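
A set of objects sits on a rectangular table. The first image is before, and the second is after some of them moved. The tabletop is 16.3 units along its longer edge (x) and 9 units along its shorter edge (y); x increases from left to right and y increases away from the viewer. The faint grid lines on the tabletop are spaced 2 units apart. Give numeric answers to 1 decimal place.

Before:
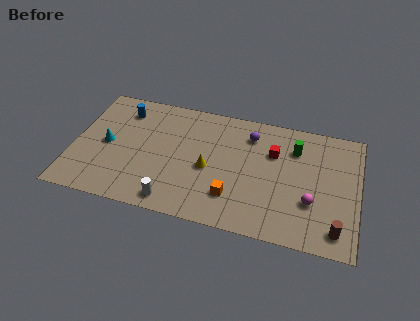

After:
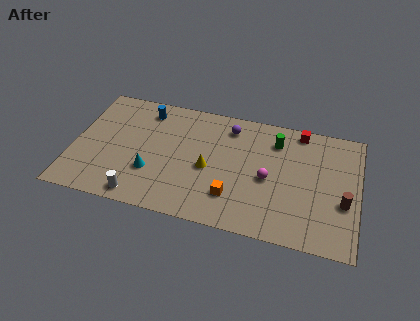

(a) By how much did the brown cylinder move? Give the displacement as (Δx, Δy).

(0.3, 2.0)

From the two frames, the brown cylinder sits at roughly (15.2, 1.4) before and (15.5, 3.4) after.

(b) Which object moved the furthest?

the cyan cone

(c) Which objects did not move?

the yellow cone and the orange cube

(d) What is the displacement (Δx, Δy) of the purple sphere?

(-1.2, 0.3)

The purple sphere started near (10.0, 7.1) and ended near (8.8, 7.4).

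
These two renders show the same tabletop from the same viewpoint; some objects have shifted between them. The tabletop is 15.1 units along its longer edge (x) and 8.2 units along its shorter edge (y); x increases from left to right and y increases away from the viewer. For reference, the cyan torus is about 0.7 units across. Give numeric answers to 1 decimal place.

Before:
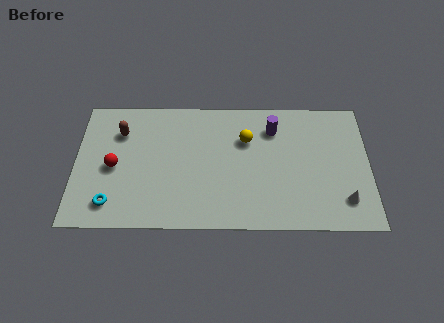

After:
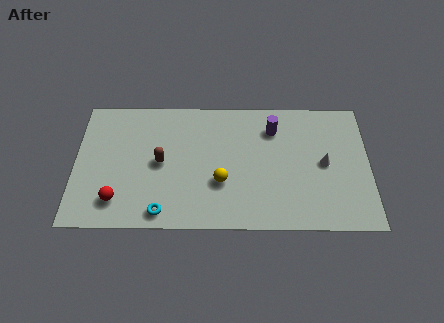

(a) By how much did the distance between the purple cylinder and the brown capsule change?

-1.7

The distance was about 7.9 in the first image and 6.2 in the second, so they moved 1.7 units closer together.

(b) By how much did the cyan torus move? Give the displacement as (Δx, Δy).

(2.6, -0.5)

The cyan torus was at about (1.9, 1.5) and moved to about (4.5, 1.0).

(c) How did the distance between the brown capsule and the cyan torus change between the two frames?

-1.4

They were about 4.5 units apart before and 3.1 after — 1.4 units closer together.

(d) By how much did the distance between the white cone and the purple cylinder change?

-2.4

They were about 5.8 units apart before and 3.4 after — 2.4 units closer together.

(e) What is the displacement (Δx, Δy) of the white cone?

(-1.0, 2.3)

From the two frames, the white cone sits at roughly (13.8, 1.8) before and (12.8, 4.1) after.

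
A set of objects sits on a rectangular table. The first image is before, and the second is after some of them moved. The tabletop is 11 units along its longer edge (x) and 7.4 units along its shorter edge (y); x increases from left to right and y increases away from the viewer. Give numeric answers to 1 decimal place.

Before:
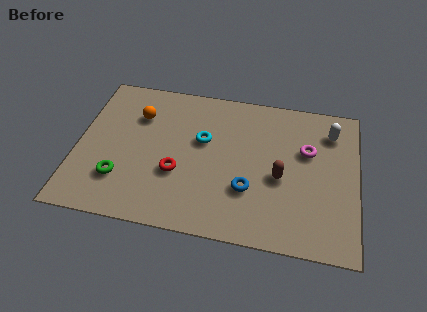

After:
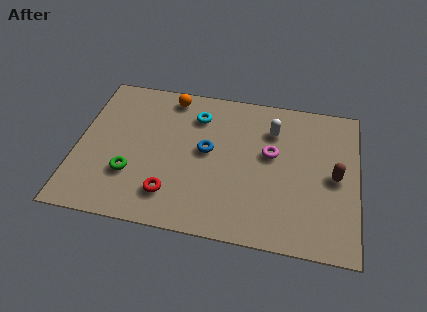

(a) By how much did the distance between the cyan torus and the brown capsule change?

+2.5

They were about 3.4 units apart before and 5.9 after — 2.5 units further apart.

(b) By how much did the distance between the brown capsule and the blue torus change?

+3.6

They were about 1.4 units apart before and 5.0 after — 3.6 units further apart.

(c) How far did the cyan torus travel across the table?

1.2

From (4.9, 4.5) to (4.6, 5.7), the cyan torus covered √(0.3² + 1.2²) ≈ 1.2 units.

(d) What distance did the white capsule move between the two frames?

2.3

From (9.9, 5.8) to (7.6, 5.5), the white capsule covered √(2.3² + 0.3²) ≈ 2.3 units.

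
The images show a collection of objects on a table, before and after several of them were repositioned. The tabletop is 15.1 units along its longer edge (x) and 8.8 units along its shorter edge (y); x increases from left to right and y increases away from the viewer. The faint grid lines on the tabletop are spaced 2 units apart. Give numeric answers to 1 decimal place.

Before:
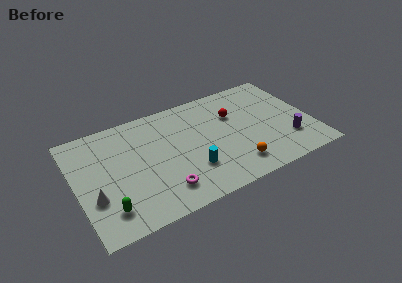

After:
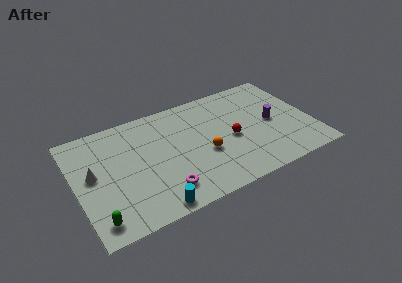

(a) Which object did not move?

the magenta torus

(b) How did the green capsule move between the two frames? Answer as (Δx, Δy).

(-0.7, -0.5)

The green capsule was at about (1.7, 1.8) and moved to about (1.0, 1.3).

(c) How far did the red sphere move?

1.9

From (10.3, 5.9) to (9.9, 4.0), the red sphere covered √(0.4² + 1.9²) ≈ 1.9 units.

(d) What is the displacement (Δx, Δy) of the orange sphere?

(-1.7, 1.8)

The orange sphere was at about (9.8, 1.7) and moved to about (8.1, 3.5).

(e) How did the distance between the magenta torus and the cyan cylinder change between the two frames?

-0.8

They were about 2.1 units apart before and 1.3 after — 0.8 units closer together.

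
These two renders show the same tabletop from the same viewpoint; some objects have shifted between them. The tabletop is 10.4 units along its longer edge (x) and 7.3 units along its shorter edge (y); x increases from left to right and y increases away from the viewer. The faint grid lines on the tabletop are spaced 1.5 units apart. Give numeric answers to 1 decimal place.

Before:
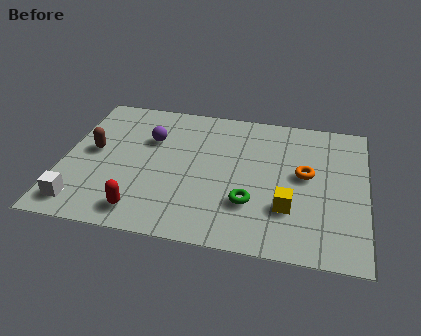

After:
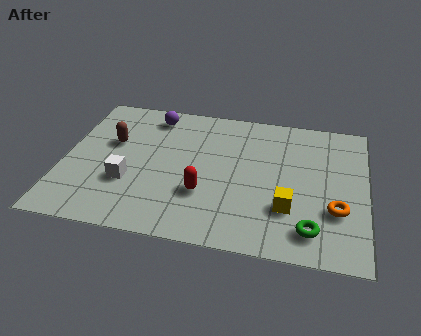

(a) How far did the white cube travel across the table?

2.1

The white cube was near (0.8, 1.1) before and (2.3, 2.5) after, so it travelled √(1.5² + 1.4²) ≈ 2.1 units.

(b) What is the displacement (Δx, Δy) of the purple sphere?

(0.0, 1.3)

From the two frames, the purple sphere sits at roughly (2.9, 4.9) before and (2.9, 6.2) after.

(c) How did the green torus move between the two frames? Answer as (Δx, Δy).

(2.1, -0.9)

From the two frames, the green torus sits at roughly (6.5, 2.2) before and (8.6, 1.3) after.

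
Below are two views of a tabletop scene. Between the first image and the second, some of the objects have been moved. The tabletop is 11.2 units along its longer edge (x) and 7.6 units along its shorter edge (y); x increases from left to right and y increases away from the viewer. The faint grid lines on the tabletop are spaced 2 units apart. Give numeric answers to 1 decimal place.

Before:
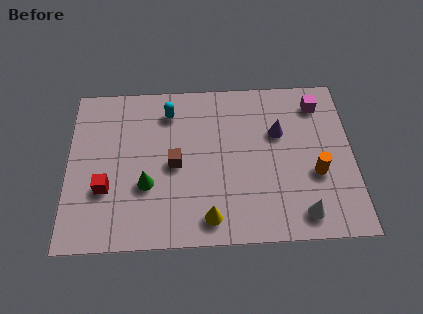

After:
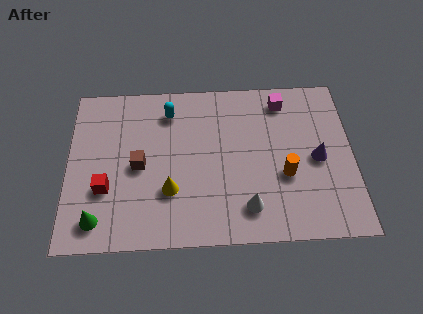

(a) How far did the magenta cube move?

1.4

The magenta cube was near (9.9, 6.2) before and (8.5, 6.4) after, so it travelled √(1.4² + 0.2²) ≈ 1.4 units.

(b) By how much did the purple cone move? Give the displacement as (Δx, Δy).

(1.5, -1.3)

The purple cone started near (8.3, 4.9) and ended near (9.8, 3.6).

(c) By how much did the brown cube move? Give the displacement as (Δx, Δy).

(-1.4, 0.0)

The brown cube started near (4.2, 3.6) and ended near (2.8, 3.6).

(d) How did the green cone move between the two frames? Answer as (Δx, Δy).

(-1.9, -1.5)

The green cone started near (3.1, 2.7) and ended near (1.2, 1.2).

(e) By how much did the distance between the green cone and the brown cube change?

+1.5

They were about 1.4 units apart before and 2.9 after — 1.5 units further apart.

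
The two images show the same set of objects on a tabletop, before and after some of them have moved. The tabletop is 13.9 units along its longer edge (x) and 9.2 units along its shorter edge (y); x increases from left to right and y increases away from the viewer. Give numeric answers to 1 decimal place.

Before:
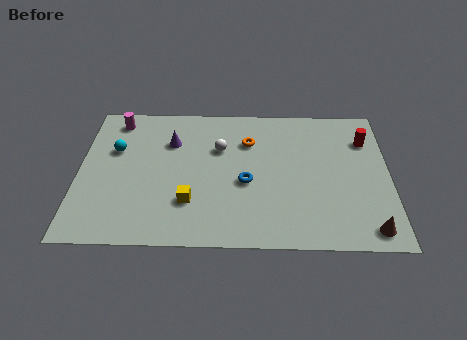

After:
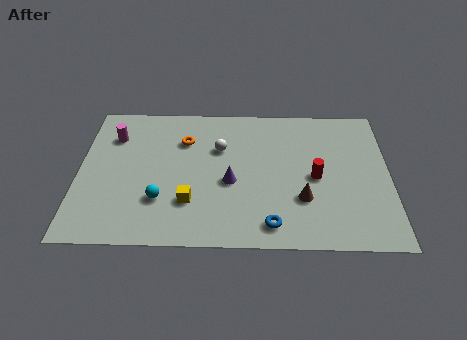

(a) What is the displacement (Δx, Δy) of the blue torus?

(1.1, -2.6)

The blue torus was at about (7.5, 3.9) and moved to about (8.6, 1.3).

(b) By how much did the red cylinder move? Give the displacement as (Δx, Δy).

(-2.3, -2.5)

The red cylinder was at about (12.9, 6.8) and moved to about (10.6, 4.3).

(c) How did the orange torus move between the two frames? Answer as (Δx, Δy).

(-2.9, 0.0)

From the two frames, the orange torus sits at roughly (7.6, 6.6) before and (4.7, 6.6) after.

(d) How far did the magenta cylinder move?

1.1

From (1.6, 7.9) to (1.5, 6.8), the magenta cylinder covered √(0.1² + 1.1²) ≈ 1.1 units.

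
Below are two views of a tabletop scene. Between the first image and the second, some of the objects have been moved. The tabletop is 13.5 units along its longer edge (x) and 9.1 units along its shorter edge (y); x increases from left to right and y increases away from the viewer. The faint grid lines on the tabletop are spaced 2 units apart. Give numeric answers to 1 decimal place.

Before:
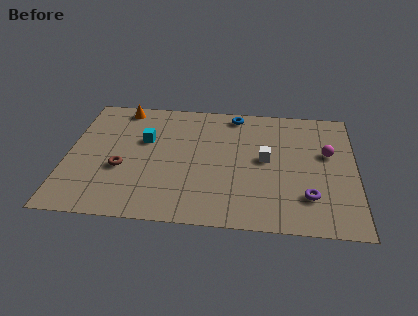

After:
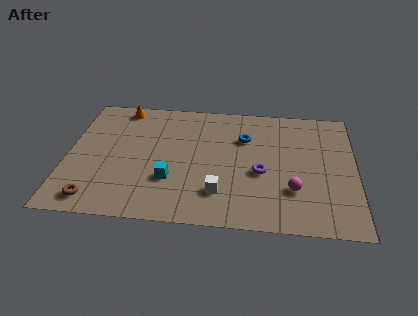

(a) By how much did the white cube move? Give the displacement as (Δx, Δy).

(-2.1, -2.6)

The white cube started near (9.3, 4.8) and ended near (7.2, 2.2).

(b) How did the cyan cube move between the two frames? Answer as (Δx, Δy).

(1.3, -2.8)

The cyan cube started near (3.6, 5.7) and ended near (4.9, 2.9).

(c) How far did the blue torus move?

1.9

The blue torus moved from about (7.8, 8.1) to (8.3, 6.3), a distance of √(0.5² + 1.8²) ≈ 1.9.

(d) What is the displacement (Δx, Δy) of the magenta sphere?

(-1.6, -2.8)

The magenta sphere was at about (12.2, 5.5) and moved to about (10.6, 2.7).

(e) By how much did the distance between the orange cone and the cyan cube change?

+3.1

The distance was about 2.7 in the first image and 5.8 in the second, so they moved 3.1 units further apart.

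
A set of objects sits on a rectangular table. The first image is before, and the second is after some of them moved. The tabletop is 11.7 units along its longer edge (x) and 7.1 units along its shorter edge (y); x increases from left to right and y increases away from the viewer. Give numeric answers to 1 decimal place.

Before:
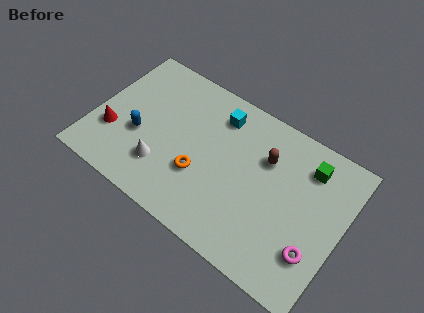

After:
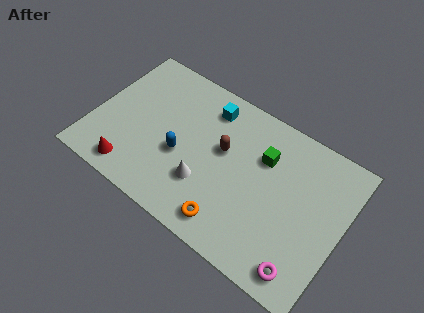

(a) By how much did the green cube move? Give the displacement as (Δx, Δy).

(-2.0, -0.7)

From the two frames, the green cube sits at roughly (9.8, 5.6) before and (7.8, 4.9) after.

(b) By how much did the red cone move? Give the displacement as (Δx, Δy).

(1.2, -1.3)

The red cone was at about (1.0, 2.3) and moved to about (2.2, 1.0).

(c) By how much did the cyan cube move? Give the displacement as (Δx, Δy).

(-0.5, 0.1)

The cyan cube was at about (5.5, 5.7) and moved to about (5.0, 5.8).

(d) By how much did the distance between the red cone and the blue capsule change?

+1.5

They were about 1.3 units apart before and 2.8 after — 1.5 units further apart.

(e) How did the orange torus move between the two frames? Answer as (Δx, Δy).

(1.7, -1.4)

The orange torus was at about (5.2, 2.5) and moved to about (6.9, 1.1).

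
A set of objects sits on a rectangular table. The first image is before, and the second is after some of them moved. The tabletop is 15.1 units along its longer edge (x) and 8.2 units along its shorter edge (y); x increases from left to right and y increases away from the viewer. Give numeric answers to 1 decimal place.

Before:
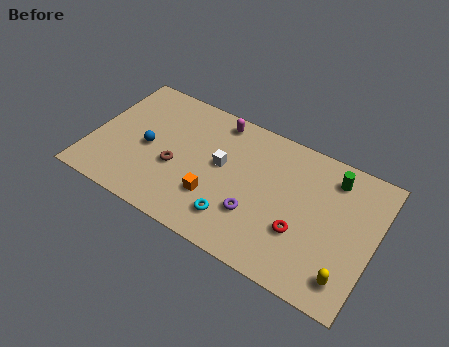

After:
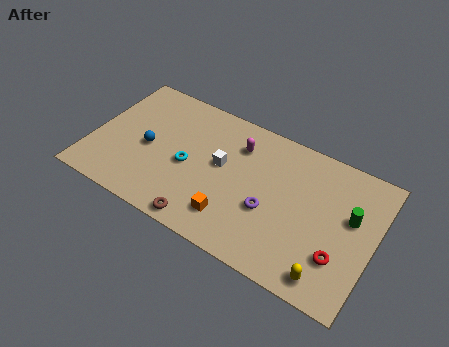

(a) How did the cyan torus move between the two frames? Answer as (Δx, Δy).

(-2.8, 1.9)

The cyan torus started near (8.0, 1.8) and ended near (5.2, 3.7).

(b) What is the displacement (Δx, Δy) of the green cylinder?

(1.2, -1.8)

The green cylinder started near (12.6, 6.7) and ended near (13.8, 4.9).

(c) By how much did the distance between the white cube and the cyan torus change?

-1.1

Before: roughly 3.0 units apart; after: 1.9. That's 1.1 units closer together.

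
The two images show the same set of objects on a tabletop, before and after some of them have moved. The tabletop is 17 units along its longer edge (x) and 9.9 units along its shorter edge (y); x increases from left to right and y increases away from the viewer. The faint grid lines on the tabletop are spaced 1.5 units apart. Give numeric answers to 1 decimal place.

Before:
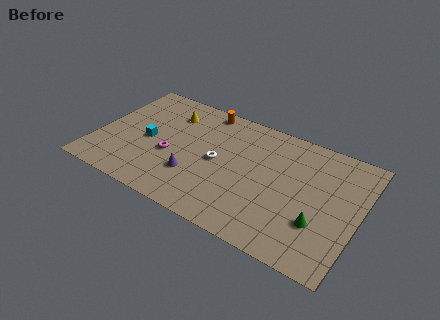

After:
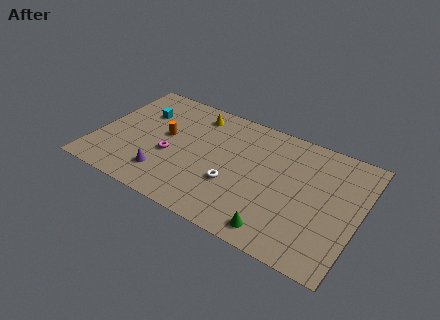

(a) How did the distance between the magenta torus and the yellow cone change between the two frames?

+0.8

They were about 3.6 units apart before and 4.4 after — 0.8 units further apart.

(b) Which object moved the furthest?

the orange cylinder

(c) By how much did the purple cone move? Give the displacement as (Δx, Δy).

(-1.8, -0.8)

The purple cone started near (6.6, 3.0) and ended near (4.8, 2.2).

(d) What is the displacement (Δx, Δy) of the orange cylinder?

(-2.1, -3.4)

From the two frames, the orange cylinder sits at roughly (6.4, 8.9) before and (4.3, 5.5) after.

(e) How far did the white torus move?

1.8

The white torus moved from about (7.9, 4.9) to (9.1, 3.5), a distance of √(1.2² + 1.4²) ≈ 1.8.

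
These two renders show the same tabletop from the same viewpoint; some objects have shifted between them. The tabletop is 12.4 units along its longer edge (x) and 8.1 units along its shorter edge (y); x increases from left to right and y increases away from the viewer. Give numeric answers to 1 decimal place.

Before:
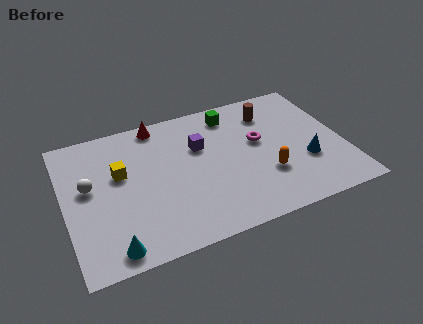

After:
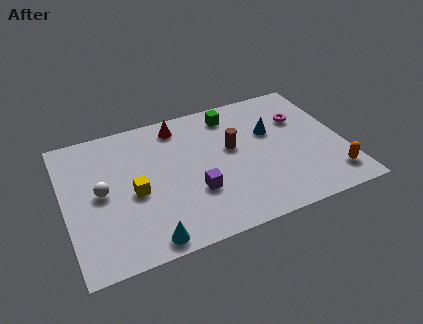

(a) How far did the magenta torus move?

2.2

The magenta torus was near (8.7, 4.7) before and (10.7, 5.5) after, so it travelled √(2.0² + 0.8²) ≈ 2.2 units.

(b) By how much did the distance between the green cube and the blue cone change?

-2.6

They were about 4.9 units apart before and 2.3 after — 2.6 units closer together.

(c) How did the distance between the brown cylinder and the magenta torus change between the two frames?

+1.6

Before: roughly 1.7 units apart; after: 3.3. That's 1.6 units further apart.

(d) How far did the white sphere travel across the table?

0.7

The white sphere was near (1.1, 4.6) before and (1.6, 4.1) after, so it travelled √(0.5² + 0.5²) ≈ 0.7 units.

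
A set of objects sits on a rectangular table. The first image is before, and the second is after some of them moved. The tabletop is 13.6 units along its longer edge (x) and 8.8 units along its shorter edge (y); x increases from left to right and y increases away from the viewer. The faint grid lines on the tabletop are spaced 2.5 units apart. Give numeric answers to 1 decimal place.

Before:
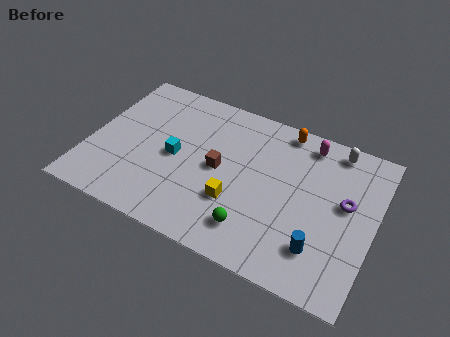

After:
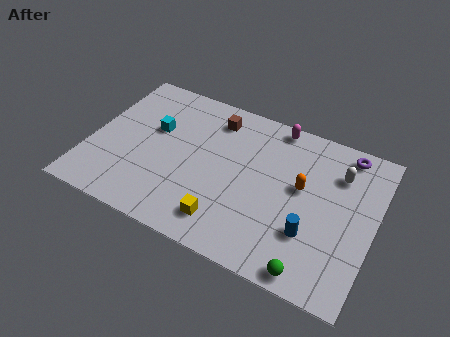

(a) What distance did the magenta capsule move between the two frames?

1.6

The magenta capsule was near (10.1, 7.6) before and (8.5, 8.0) after, so it travelled √(1.6² + 0.4²) ≈ 1.6 units.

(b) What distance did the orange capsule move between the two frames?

3.1

The orange capsule was near (8.9, 7.9) before and (10.1, 5.0) after, so it travelled √(1.2² + 2.9²) ≈ 3.1 units.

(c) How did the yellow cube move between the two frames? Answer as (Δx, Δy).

(-0.3, -1.3)

The yellow cube was at about (7.2, 2.9) and moved to about (6.9, 1.6).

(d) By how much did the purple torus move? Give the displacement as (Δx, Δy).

(-0.3, 2.8)

The purple torus was at about (12.2, 5.0) and moved to about (11.9, 7.8).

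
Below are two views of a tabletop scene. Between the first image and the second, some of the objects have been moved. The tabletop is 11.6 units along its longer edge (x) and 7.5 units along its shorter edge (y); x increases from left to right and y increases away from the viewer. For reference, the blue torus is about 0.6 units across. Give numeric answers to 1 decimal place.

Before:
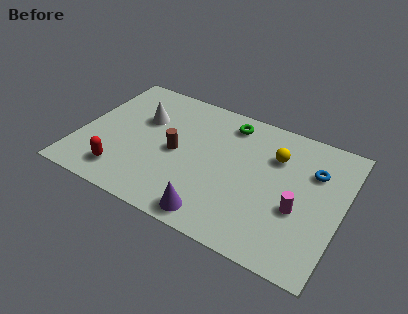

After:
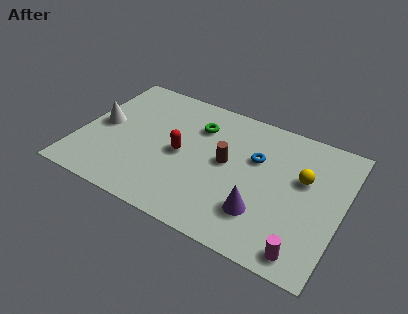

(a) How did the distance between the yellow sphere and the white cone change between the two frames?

+3.0

Before: roughly 5.9 units apart; after: 8.9. That's 3.0 units further apart.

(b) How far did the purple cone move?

2.2

From (6.4, 0.9) to (8.3, 2.0), the purple cone covered √(1.9² + 1.1²) ≈ 2.2 units.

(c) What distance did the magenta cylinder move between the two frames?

2.1

From (9.8, 2.9) to (10.3, 0.9), the magenta cylinder covered √(0.5² + 2.0²) ≈ 2.1 units.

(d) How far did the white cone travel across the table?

2.0

From (2.6, 4.9) to (0.9, 3.8), the white cone covered √(1.7² + 1.1²) ≈ 2.0 units.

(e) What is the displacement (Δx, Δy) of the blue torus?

(-2.5, -0.4)

The blue torus was at about (10.2, 5.2) and moved to about (7.7, 4.8).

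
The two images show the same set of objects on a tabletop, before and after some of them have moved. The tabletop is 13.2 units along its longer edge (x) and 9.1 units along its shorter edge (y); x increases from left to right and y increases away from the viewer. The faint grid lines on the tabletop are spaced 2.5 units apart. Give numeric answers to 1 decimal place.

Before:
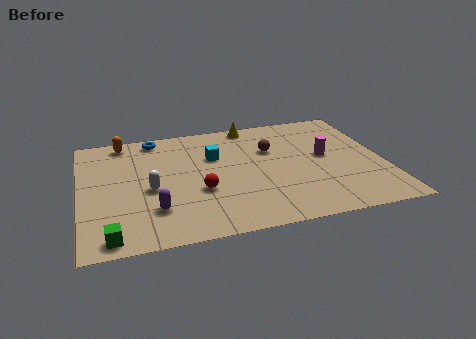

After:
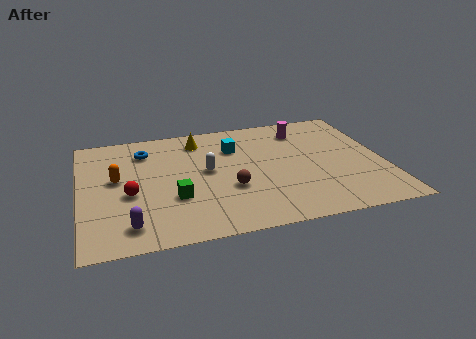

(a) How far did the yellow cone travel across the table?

2.5

The yellow cone was near (7.7, 8.3) before and (5.3, 7.5) after, so it travelled √(2.4² + 0.8²) ≈ 2.5 units.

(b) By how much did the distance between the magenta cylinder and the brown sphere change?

+2.8

They were about 2.5 units apart before and 5.3 after — 2.8 units further apart.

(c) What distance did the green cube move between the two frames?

3.6

The green cube was near (1.2, 0.9) before and (4.0, 3.1) after, so it travelled √(2.8² + 2.2²) ≈ 3.6 units.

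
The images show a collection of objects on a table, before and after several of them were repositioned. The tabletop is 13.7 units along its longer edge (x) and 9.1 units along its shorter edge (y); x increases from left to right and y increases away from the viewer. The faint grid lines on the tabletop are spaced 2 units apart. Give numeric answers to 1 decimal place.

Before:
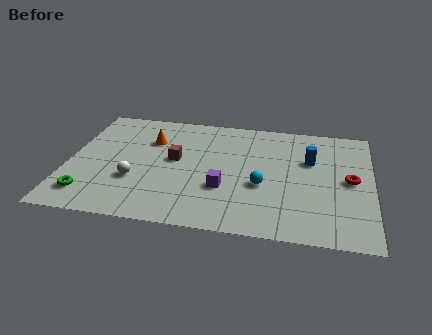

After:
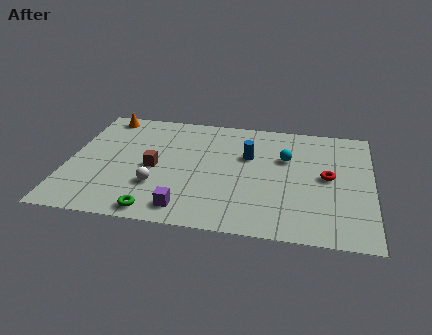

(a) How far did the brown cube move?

1.2

The brown cube moved from about (4.8, 5.0) to (3.9, 4.2), a distance of √(0.9² + 0.8²) ≈ 1.2.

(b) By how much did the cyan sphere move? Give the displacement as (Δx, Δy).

(1.0, 2.3)

From the two frames, the cyan sphere sits at roughly (8.8, 3.6) before and (9.8, 5.9) after.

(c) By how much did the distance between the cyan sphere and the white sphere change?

+0.8

They were about 5.7 units apart before and 6.5 after — 0.8 units further apart.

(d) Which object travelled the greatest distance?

the green torus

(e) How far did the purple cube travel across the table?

2.4

The purple cube moved from about (7.1, 3.1) to (5.5, 1.3), a distance of √(1.6² + 1.8²) ≈ 2.4.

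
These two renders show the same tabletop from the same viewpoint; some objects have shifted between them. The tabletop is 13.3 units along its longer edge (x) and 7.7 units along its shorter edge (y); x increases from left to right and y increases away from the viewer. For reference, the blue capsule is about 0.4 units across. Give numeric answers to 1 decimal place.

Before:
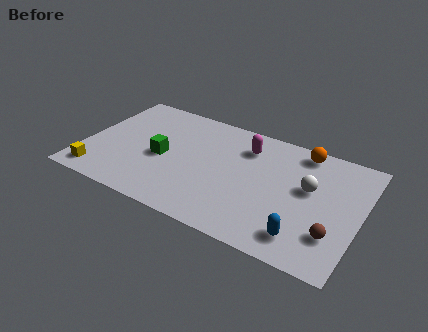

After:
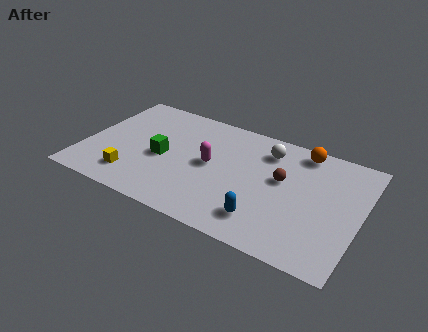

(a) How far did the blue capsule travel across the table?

1.9

The blue capsule was near (10.9, 1.4) before and (9.0, 1.6) after, so it travelled √(1.9² + 0.2²) ≈ 1.9 units.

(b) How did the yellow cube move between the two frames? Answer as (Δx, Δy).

(1.6, 0.5)

The yellow cube was at about (1.0, 1.1) and moved to about (2.6, 1.6).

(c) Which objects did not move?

the green cube and the orange sphere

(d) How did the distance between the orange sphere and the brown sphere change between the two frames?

-2.7

They were about 5.1 units apart before and 2.4 after — 2.7 units closer together.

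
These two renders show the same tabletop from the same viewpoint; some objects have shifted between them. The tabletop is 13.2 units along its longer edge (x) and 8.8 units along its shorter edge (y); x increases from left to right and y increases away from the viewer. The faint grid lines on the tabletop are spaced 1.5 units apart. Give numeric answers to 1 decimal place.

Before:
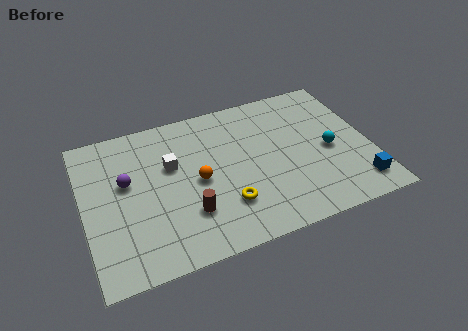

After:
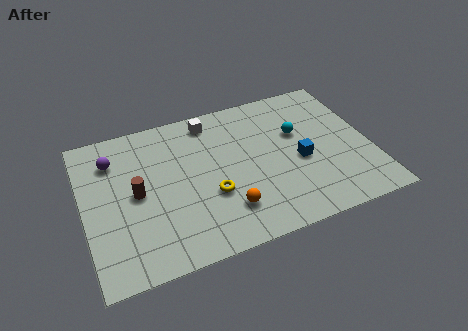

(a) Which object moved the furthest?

the blue cube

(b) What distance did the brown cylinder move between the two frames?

2.9

The brown cylinder was near (4.6, 2.5) before and (2.4, 4.4) after, so it travelled √(2.2² + 1.9²) ≈ 2.9 units.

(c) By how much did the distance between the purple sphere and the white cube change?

+2.6

The distance was about 2.1 in the first image and 4.7 in the second, so they moved 2.6 units further apart.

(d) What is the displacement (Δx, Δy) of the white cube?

(2.0, 2.1)

The white cube started near (4.1, 5.5) and ended near (6.1, 7.6).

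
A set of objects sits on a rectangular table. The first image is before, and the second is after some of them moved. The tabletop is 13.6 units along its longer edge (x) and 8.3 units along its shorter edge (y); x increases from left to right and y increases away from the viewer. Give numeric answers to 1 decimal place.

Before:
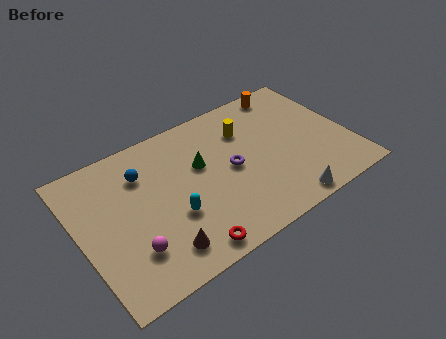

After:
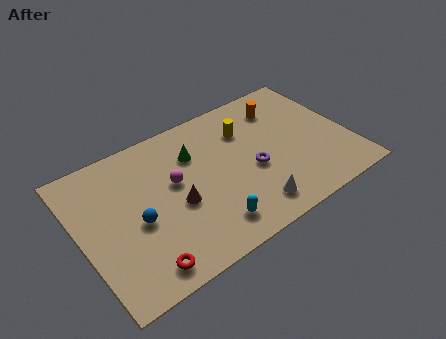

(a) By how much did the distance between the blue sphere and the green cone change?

+1.0

They were about 3.0 units apart before and 4.0 after — 1.0 units further apart.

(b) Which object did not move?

the yellow cylinder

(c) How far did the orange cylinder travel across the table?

1.0

From (11.2, 7.4) to (10.7, 6.5), the orange cylinder covered √(0.5² + 0.9²) ≈ 1.0 units.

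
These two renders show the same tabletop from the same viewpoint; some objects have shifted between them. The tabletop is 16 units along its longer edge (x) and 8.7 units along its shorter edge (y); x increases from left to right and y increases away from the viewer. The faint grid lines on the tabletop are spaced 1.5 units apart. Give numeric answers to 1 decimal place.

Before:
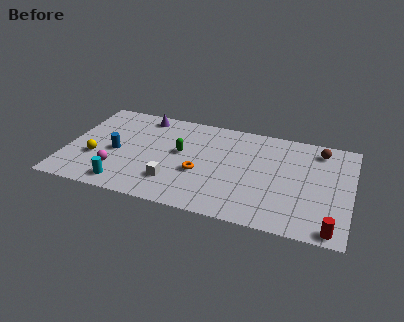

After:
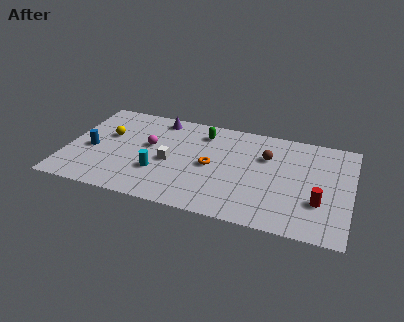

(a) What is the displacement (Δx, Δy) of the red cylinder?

(-0.8, 2.0)

From the two frames, the red cylinder sits at roughly (15.1, 0.8) before and (14.3, 2.8) after.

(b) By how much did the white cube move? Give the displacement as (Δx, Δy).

(-0.3, 1.7)

The white cube started near (6.2, 2.2) and ended near (5.9, 3.9).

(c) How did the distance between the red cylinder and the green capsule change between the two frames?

-1.6

The distance was about 9.6 in the first image and 8.0 in the second, so they moved 1.6 units closer together.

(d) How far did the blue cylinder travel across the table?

1.4

The blue cylinder moved from about (2.8, 3.9) to (1.4, 3.8), a distance of √(1.4² + 0.1²) ≈ 1.4.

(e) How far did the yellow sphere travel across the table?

2.3

The yellow sphere moved from about (1.7, 3.1) to (2.2, 5.3), a distance of √(0.5² + 2.2²) ≈ 2.3.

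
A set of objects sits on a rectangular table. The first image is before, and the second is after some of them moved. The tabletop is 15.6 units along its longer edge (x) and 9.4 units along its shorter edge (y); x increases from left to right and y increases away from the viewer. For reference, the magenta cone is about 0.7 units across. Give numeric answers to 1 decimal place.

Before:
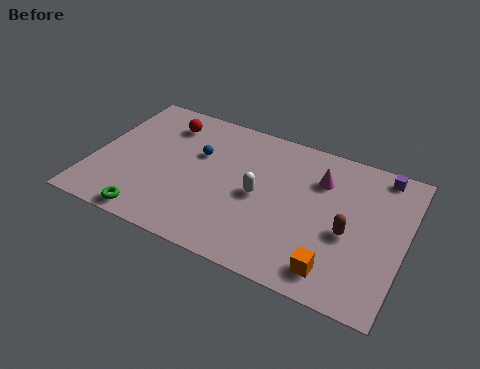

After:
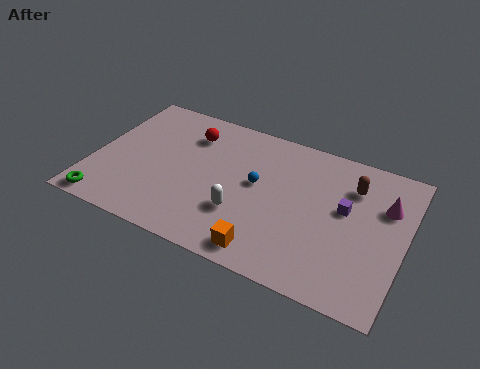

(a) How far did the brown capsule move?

3.0

From (12.9, 4.0) to (12.8, 7.0), the brown capsule covered √(0.1² + 3.0²) ≈ 3.0 units.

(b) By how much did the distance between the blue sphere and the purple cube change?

-4.9

The distance was about 9.3 in the first image and 4.4 in the second, so they moved 4.9 units closer together.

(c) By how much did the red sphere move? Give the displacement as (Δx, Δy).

(1.3, -0.3)

The red sphere was at about (3.2, 7.5) and moved to about (4.5, 7.2).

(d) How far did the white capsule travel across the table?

1.7

The white capsule was near (8.4, 4.5) before and (7.7, 3.0) after, so it travelled √(0.7² + 1.5²) ≈ 1.7 units.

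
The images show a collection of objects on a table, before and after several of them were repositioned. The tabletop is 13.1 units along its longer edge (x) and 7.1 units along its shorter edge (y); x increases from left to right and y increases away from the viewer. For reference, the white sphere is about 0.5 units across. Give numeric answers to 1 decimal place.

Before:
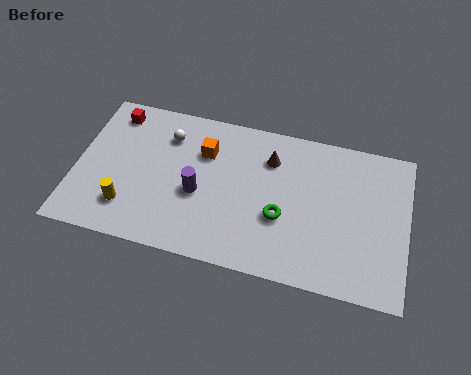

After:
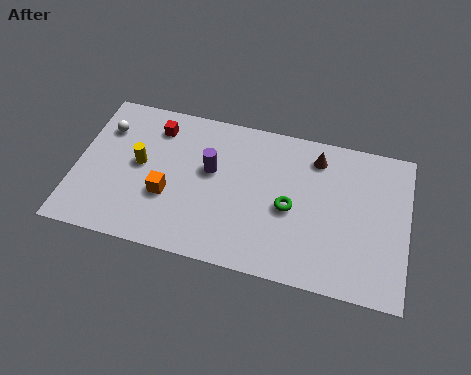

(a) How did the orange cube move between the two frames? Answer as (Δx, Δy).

(-1.3, -2.4)

From the two frames, the orange cube sits at roughly (5.0, 5.0) before and (3.7, 2.6) after.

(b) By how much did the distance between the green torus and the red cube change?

-1.6

They were about 7.6 units apart before and 6.0 after — 1.6 units closer together.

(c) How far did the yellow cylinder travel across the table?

2.1

The yellow cylinder moved from about (2.2, 1.7) to (2.5, 3.8), a distance of √(0.3² + 2.1²) ≈ 2.1.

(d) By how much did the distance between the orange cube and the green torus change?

+0.9

The distance was about 3.9 in the first image and 4.8 in the second, so they moved 0.9 units further apart.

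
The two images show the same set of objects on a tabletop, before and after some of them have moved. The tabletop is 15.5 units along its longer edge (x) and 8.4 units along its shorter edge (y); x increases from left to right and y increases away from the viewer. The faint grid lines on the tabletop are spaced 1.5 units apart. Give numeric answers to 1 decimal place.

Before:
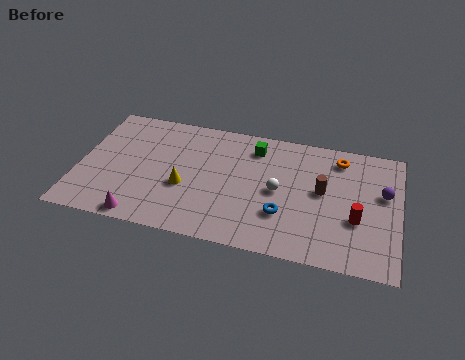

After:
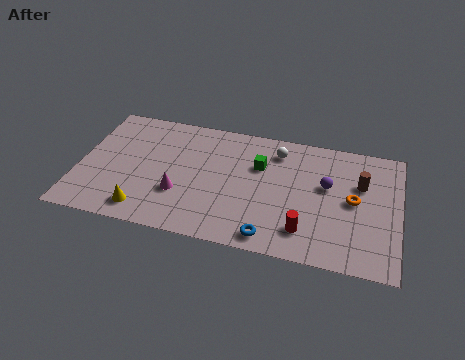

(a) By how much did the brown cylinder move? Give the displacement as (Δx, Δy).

(1.8, 0.9)

From the two frames, the brown cylinder sits at roughly (11.8, 4.6) before and (13.6, 5.5) after.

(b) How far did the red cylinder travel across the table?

2.7

From (13.5, 3.1) to (11.1, 1.8), the red cylinder covered √(2.4² + 1.3²) ≈ 2.7 units.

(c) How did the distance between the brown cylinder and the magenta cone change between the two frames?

-0.3

They were about 9.3 units apart before and 9.0 after — 0.3 units closer together.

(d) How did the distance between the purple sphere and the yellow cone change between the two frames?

-0.3

They were about 9.7 units apart before and 9.4 after — 0.3 units closer together.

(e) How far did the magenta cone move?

2.6

The magenta cone was near (3.3, 0.8) before and (5.0, 2.8) after, so it travelled √(1.7² + 2.0²) ≈ 2.6 units.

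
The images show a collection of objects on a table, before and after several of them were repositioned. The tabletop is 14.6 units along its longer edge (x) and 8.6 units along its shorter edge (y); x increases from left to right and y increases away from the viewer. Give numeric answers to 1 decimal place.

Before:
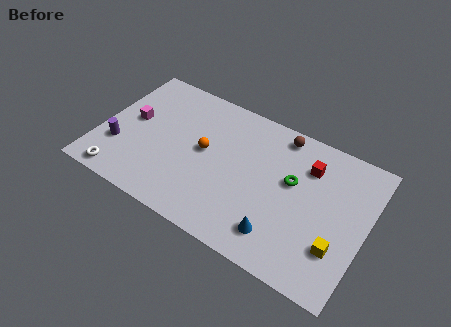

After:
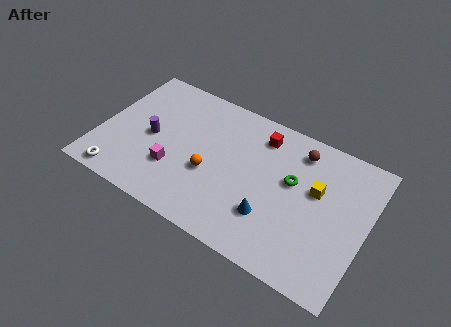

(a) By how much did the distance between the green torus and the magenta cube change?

-2.3

They were about 8.9 units apart before and 6.6 after — 2.3 units closer together.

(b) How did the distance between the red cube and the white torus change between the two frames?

-1.9

Before: roughly 11.1 units apart; after: 9.2. That's 1.9 units closer together.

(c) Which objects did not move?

the green torus and the white torus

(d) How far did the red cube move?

2.8

The red cube was near (11.2, 6.4) before and (8.5, 7.0) after, so it travelled √(2.7² + 0.6²) ≈ 2.8 units.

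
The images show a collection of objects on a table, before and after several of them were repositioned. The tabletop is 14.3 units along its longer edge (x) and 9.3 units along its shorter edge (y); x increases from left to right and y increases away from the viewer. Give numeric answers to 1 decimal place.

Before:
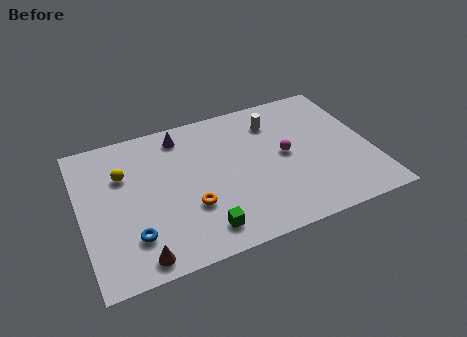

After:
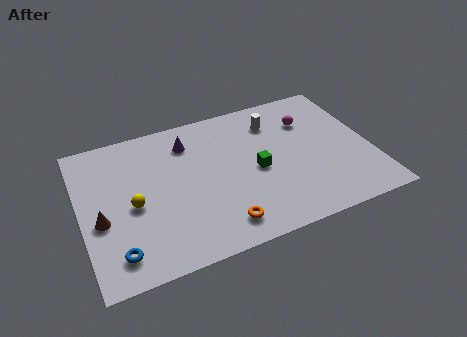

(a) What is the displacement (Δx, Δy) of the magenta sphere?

(1.4, 1.9)

The magenta sphere was at about (10.1, 4.8) and moved to about (11.5, 6.7).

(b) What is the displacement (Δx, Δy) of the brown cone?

(-1.6, 2.8)

The brown cone started near (2.5, 1.0) and ended near (0.9, 3.8).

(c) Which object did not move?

the white cylinder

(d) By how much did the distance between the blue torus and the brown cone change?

+1.0

The distance was about 1.3 in the first image and 2.3 in the second, so they moved 1.0 units further apart.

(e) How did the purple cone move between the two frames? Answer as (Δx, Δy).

(0.3, -0.6)

The purple cone started near (5.2, 7.9) and ended near (5.5, 7.3).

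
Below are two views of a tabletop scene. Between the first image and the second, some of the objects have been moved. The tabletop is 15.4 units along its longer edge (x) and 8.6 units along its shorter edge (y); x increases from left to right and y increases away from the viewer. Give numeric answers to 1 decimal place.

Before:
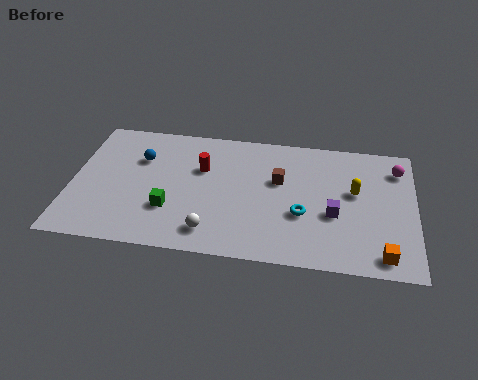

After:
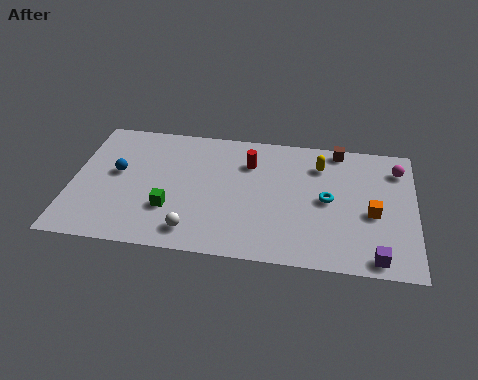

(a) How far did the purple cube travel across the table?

3.1

The purple cube moved from about (11.8, 3.4) to (13.7, 0.9), a distance of √(1.9² + 2.5²) ≈ 3.1.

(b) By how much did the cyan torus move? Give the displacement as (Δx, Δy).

(1.1, 1.1)

The cyan torus started near (10.4, 3.2) and ended near (11.5, 4.3).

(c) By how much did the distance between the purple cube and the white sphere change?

+2.4

The distance was about 5.7 in the first image and 8.1 in the second, so they moved 2.4 units further apart.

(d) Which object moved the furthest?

the brown cube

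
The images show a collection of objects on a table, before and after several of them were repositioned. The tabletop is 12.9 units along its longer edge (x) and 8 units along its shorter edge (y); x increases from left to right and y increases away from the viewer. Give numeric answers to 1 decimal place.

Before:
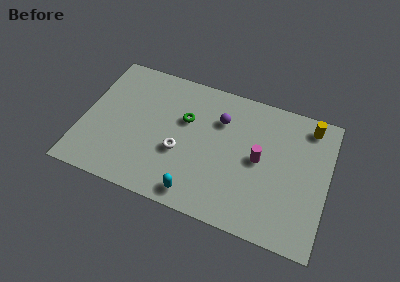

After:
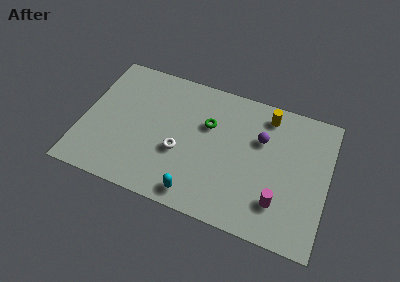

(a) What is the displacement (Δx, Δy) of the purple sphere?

(2.2, -0.4)

The purple sphere started near (7.1, 5.7) and ended near (9.3, 5.3).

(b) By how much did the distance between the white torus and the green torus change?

+0.5

They were about 2.0 units apart before and 2.5 after — 0.5 units further apart.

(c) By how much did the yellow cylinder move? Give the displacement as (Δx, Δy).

(-2.2, -0.1)

The yellow cylinder started near (11.7, 6.9) and ended near (9.5, 6.8).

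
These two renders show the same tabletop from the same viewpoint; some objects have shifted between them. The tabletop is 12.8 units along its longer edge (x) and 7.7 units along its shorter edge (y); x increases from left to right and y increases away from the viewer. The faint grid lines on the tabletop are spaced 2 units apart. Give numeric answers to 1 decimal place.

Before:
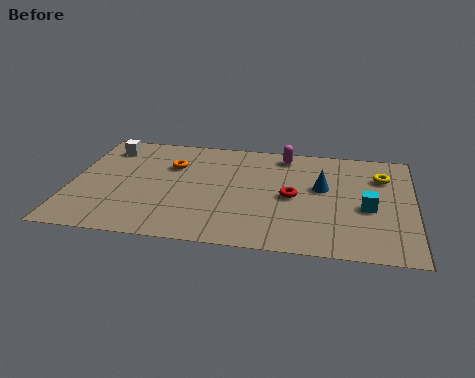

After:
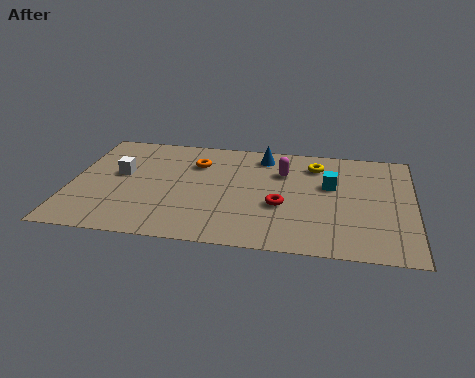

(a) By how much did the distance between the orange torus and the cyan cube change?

-2.5

They were about 7.7 units apart before and 5.2 after — 2.5 units closer together.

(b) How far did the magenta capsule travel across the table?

1.3

From (7.9, 6.7) to (7.9, 5.4), the magenta capsule covered √(0.0² + 1.3²) ≈ 1.3 units.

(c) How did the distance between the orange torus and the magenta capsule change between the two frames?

-1.1

They were about 4.4 units apart before and 3.3 after — 1.1 units closer together.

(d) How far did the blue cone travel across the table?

3.0

The blue cone was near (9.4, 4.5) before and (7.1, 6.5) after, so it travelled √(2.3² + 2.0²) ≈ 3.0 units.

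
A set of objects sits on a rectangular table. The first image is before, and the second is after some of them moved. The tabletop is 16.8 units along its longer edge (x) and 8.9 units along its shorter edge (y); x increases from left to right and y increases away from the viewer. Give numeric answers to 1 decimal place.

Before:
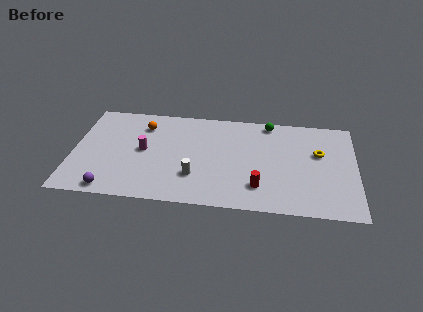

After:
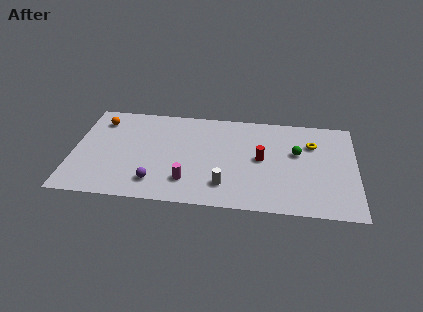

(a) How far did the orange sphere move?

2.6

The orange sphere was near (4.1, 6.9) before and (1.5, 7.1) after, so it travelled √(2.6² + 0.2²) ≈ 2.6 units.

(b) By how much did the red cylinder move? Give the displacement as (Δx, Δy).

(0.1, 2.5)

The red cylinder was at about (11.1, 2.1) and moved to about (11.2, 4.6).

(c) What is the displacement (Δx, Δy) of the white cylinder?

(1.8, -0.6)

The white cylinder started near (7.3, 2.6) and ended near (9.1, 2.0).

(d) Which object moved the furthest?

the magenta cylinder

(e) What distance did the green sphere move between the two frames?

3.1

The green sphere was near (11.6, 8.0) before and (13.3, 5.4) after, so it travelled √(1.7² + 2.6²) ≈ 3.1 units.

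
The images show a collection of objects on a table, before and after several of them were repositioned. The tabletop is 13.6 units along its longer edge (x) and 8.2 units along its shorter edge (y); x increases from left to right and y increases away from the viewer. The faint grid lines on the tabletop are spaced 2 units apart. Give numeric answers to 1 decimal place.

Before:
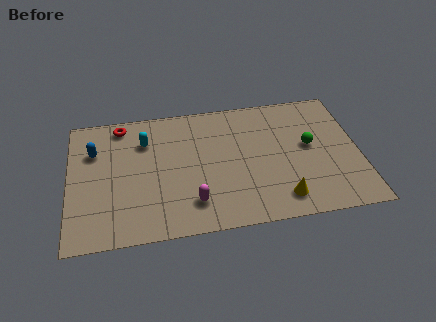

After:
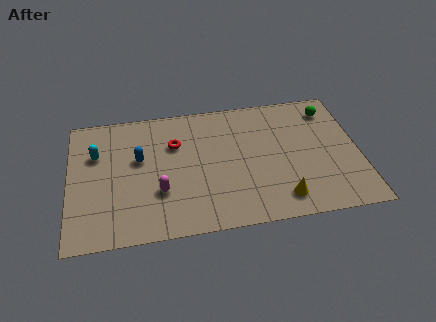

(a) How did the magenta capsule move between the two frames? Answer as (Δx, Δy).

(-1.5, 0.9)

The magenta capsule started near (5.7, 1.8) and ended near (4.2, 2.7).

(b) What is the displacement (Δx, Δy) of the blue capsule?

(2.1, -0.8)

From the two frames, the blue capsule sits at roughly (1.2, 5.7) before and (3.3, 4.9) after.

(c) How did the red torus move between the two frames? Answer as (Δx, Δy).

(2.5, -1.6)

From the two frames, the red torus sits at roughly (2.5, 7.2) before and (5.0, 5.6) after.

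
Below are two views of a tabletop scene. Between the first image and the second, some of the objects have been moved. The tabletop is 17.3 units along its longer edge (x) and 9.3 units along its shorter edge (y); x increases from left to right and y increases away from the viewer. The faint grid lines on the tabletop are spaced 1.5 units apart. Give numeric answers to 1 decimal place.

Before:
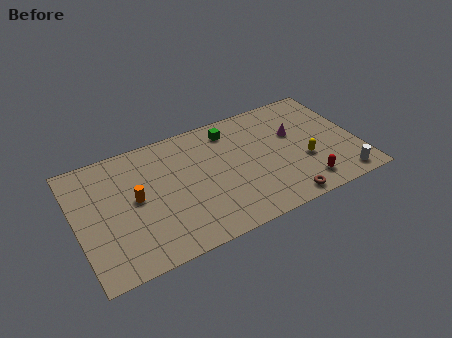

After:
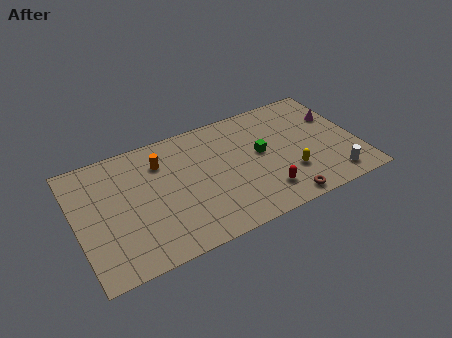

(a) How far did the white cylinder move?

0.6

The white cylinder moved from about (15.9, 1.1) to (15.4, 1.4), a distance of √(0.5² + 0.3²) ≈ 0.6.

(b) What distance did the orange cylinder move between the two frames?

2.8

The orange cylinder moved from about (3.6, 4.9) to (5.4, 7.0), a distance of √(1.8² + 2.1²) ≈ 2.8.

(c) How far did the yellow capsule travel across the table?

1.2

From (13.9, 3.4) to (12.9, 2.8), the yellow capsule covered √(1.0² + 0.6²) ≈ 1.2 units.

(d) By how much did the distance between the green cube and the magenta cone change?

+0.8

The distance was about 4.2 in the first image and 5.0 in the second, so they moved 0.8 units further apart.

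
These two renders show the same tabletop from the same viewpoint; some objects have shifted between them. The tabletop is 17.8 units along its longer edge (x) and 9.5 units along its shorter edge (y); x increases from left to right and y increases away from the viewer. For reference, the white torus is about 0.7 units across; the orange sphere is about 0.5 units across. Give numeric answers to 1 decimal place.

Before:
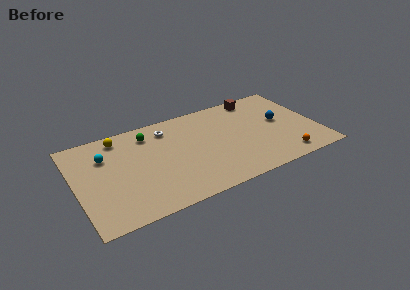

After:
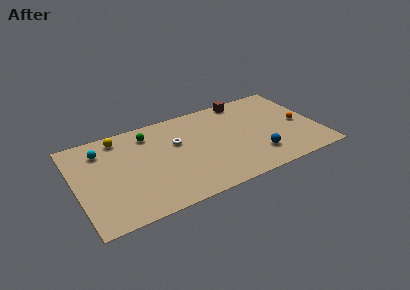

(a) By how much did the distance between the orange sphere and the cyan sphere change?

+1.0

The distance was about 13.7 in the first image and 14.7 in the second, so they moved 1.0 units further apart.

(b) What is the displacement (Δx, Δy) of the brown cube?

(-1.0, 0.2)

The brown cube was at about (13.9, 8.4) and moved to about (12.9, 8.6).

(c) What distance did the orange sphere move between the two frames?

3.5

From (14.9, 1.3) to (16.5, 4.4), the orange sphere covered √(1.6² + 3.1²) ≈ 3.5 units.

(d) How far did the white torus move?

1.8

The white torus was near (7.0, 7.7) before and (7.5, 6.0) after, so it travelled √(0.5² + 1.7²) ≈ 1.8 units.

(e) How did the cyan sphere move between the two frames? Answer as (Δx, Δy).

(-0.2, 0.7)

From the two frames, the cyan sphere sits at roughly (2.3, 6.7) before and (2.1, 7.4) after.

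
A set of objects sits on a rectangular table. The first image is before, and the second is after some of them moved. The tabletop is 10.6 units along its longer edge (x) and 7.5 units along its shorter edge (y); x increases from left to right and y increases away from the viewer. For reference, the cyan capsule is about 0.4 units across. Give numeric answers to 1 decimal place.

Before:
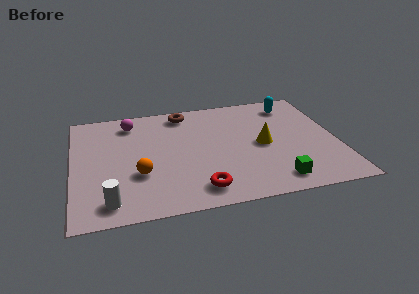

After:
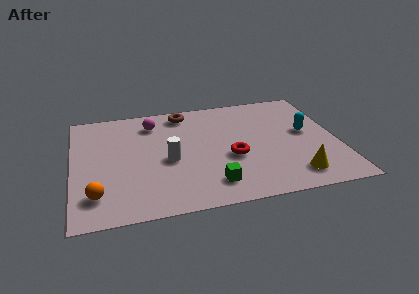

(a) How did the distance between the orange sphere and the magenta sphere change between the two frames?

+1.4

Before: roughly 3.6 units apart; after: 5.0. That's 1.4 units further apart.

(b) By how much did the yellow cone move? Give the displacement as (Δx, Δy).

(1.1, -2.3)

From the two frames, the yellow cone sits at roughly (7.6, 3.6) before and (8.7, 1.3) after.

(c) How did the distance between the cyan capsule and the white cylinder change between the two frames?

-3.5

Before: roughly 9.2 units apart; after: 5.7. That's 3.5 units closer together.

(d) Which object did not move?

the brown torus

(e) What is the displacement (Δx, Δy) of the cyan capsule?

(0.4, -2.1)

From the two frames, the cyan capsule sits at roughly (9.0, 6.2) before and (9.4, 4.1) after.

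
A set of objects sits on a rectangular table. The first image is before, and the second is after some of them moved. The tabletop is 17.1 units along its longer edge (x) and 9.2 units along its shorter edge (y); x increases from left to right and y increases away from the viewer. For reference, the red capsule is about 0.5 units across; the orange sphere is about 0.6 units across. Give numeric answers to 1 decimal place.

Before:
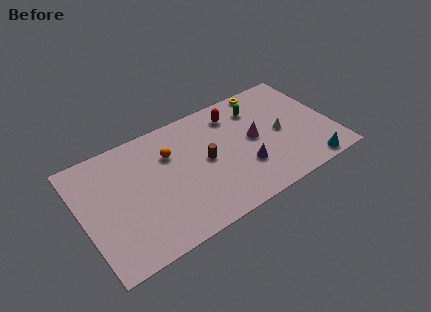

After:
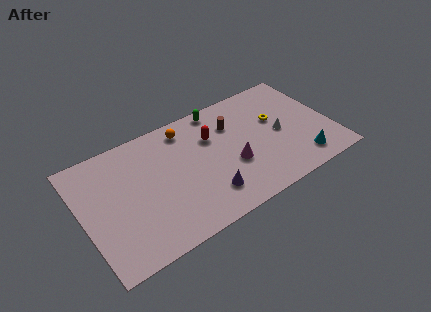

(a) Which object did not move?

the white cone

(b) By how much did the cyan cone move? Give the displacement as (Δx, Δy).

(-0.4, 0.7)

The cyan cone started near (15.0, 0.9) and ended near (14.6, 1.6).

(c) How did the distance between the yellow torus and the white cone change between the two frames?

-2.8

They were about 4.0 units apart before and 1.2 after — 2.8 units closer together.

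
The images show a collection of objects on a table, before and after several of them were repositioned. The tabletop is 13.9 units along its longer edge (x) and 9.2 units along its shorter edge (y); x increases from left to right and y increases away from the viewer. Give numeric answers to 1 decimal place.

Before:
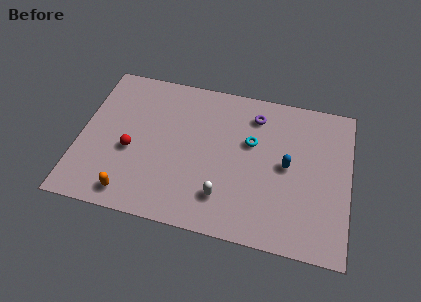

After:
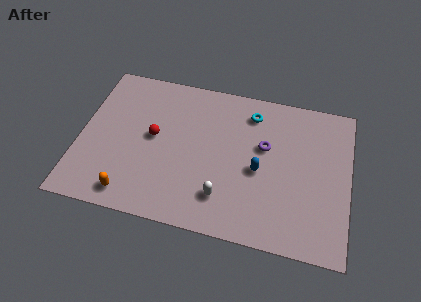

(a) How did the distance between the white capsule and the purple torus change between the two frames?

-1.5

The distance was about 5.5 in the first image and 4.0 in the second, so they moved 1.5 units closer together.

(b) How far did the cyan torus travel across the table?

1.8

From (8.8, 5.7) to (8.7, 7.5), the cyan torus covered √(0.1² + 1.8²) ≈ 1.8 units.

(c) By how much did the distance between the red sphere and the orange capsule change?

+1.2

They were about 2.6 units apart before and 3.8 after — 1.2 units further apart.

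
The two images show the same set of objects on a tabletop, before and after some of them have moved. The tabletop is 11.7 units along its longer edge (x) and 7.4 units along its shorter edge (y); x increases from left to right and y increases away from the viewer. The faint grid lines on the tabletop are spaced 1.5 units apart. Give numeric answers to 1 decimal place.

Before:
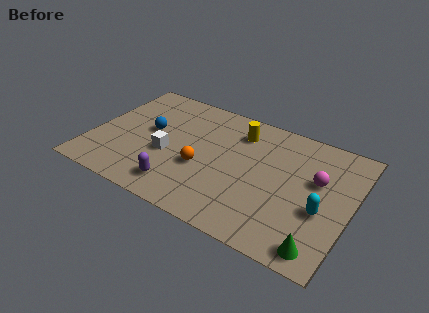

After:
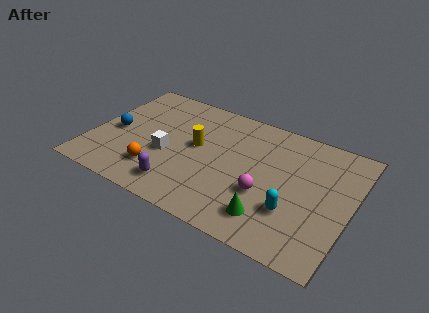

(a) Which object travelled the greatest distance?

the magenta sphere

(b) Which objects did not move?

the white cube and the purple capsule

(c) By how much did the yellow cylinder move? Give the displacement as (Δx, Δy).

(-1.7, -1.7)

The yellow cylinder was at about (6.4, 5.8) and moved to about (4.7, 4.1).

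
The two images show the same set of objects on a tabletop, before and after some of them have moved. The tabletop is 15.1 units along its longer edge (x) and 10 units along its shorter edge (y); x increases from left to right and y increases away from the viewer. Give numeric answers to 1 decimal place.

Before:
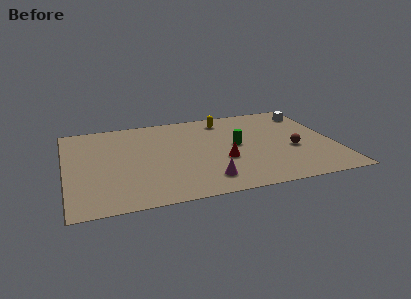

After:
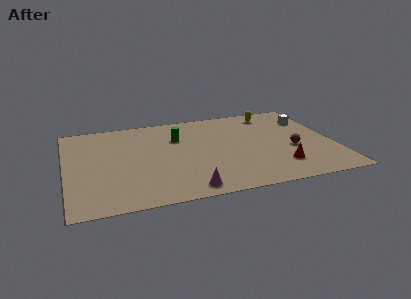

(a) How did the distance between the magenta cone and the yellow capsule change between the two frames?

+2.4

They were about 6.8 units apart before and 9.2 after — 2.4 units further apart.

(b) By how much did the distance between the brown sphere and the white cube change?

-0.8

The distance was about 4.3 in the first image and 3.5 in the second, so they moved 0.8 units closer together.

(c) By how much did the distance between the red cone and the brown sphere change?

-2.1

The distance was about 4.0 in the first image and 1.9 in the second, so they moved 2.1 units closer together.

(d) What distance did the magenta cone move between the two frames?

1.3

From (7.6, 1.8) to (6.5, 1.1), the magenta cone covered √(1.1² + 0.7²) ≈ 1.3 units.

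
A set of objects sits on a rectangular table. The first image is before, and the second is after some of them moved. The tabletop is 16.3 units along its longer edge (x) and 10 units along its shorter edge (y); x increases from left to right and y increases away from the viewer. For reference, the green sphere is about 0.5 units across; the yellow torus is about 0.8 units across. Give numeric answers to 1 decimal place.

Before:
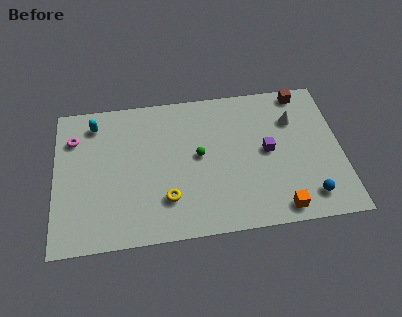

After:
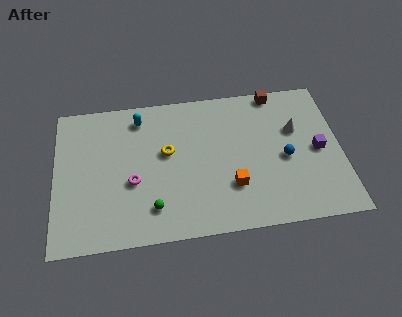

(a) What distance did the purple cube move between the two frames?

2.9

From (12.1, 5.1) to (15.0, 4.8), the purple cube covered √(2.9² + 0.3²) ≈ 2.9 units.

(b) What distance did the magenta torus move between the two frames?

4.7

The magenta torus was near (1.1, 7.4) before and (4.4, 4.0) after, so it travelled √(3.3² + 3.4²) ≈ 4.7 units.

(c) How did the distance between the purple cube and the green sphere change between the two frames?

+6.0

Before: roughly 3.9 units apart; after: 9.9. That's 6.0 units further apart.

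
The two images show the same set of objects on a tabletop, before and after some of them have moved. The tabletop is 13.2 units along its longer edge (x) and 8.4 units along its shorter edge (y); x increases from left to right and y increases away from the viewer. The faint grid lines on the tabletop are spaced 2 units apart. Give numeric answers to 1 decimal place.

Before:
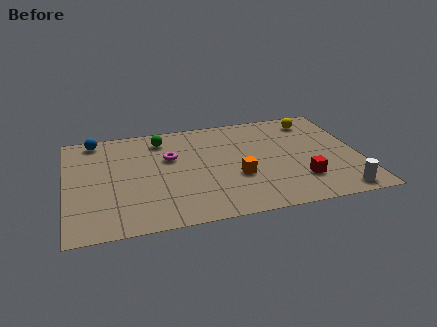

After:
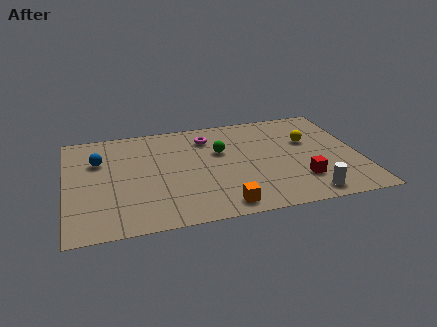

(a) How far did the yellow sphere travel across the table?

1.7

From (11.4, 7.0) to (11.0, 5.3), the yellow sphere covered √(0.4² + 1.7²) ≈ 1.7 units.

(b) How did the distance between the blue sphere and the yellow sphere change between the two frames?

-0.5

They were about 10.0 units apart before and 9.5 after — 0.5 units closer together.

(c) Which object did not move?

the red cube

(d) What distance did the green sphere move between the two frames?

3.1

The green sphere was near (4.4, 6.9) before and (7.0, 5.3) after, so it travelled √(2.6² + 1.6²) ≈ 3.1 units.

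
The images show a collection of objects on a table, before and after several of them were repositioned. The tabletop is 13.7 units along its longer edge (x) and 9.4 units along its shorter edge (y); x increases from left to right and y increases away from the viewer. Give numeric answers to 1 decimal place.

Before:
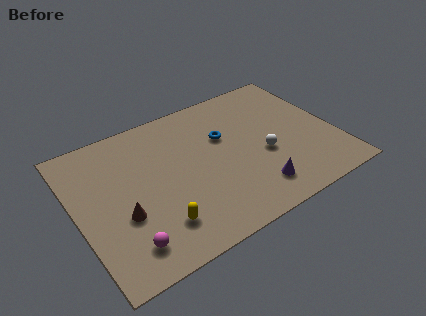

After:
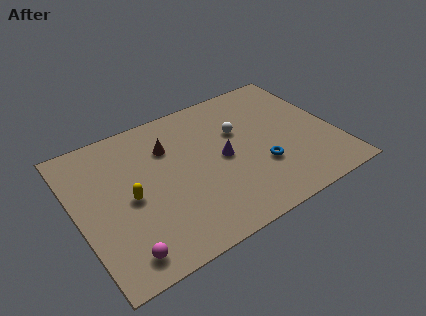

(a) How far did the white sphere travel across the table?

2.4

The white sphere moved from about (9.8, 3.8) to (8.8, 6.0), a distance of √(1.0² + 2.2²) ≈ 2.4.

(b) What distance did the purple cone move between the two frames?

3.0

The purple cone was near (8.9, 1.8) before and (7.7, 4.6) after, so it travelled √(1.2² + 2.8²) ≈ 3.0 units.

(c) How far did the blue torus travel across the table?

3.3

From (8.0, 6.0) to (9.5, 3.1), the blue torus covered √(1.5² + 2.9²) ≈ 3.3 units.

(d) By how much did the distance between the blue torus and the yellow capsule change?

+1.2

The distance was about 5.7 in the first image and 6.9 in the second, so they moved 1.2 units further apart.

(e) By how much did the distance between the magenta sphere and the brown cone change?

+4.5

The distance was about 1.8 in the first image and 6.3 in the second, so they moved 4.5 units further apart.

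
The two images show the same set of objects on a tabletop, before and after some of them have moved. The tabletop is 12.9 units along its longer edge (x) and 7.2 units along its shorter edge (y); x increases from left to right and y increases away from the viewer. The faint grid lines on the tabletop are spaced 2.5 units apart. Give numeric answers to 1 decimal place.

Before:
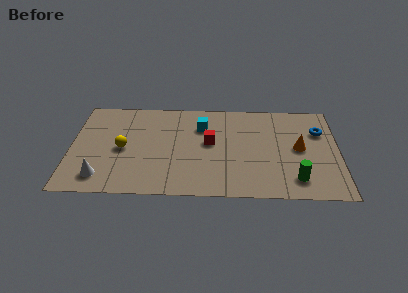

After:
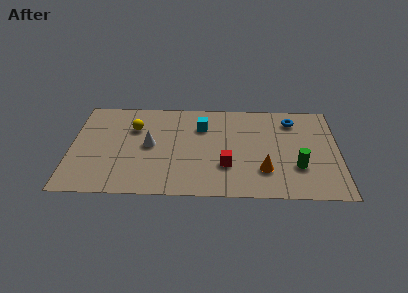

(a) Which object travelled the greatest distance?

the white cone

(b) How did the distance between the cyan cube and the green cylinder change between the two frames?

-0.5

Before: roughly 5.9 units apart; after: 5.4. That's 0.5 units closer together.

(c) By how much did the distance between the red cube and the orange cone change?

-2.5

The distance was about 4.3 in the first image and 1.8 in the second, so they moved 2.5 units closer together.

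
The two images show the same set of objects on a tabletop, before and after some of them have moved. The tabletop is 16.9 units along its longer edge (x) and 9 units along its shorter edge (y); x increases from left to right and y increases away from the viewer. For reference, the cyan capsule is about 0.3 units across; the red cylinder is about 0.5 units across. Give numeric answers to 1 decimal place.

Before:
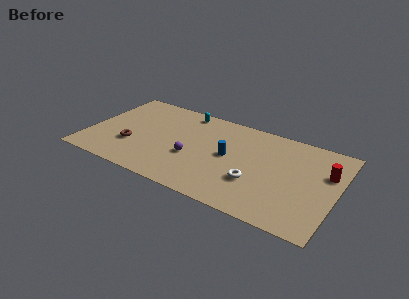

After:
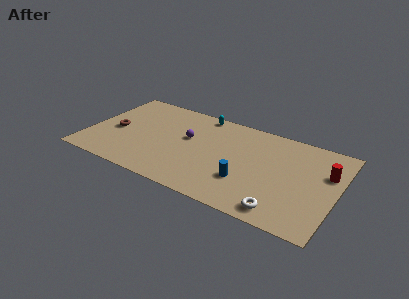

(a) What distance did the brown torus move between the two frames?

1.7

The brown torus was near (3.1, 3.0) before and (1.8, 4.1) after, so it travelled √(1.3² + 1.1²) ≈ 1.7 units.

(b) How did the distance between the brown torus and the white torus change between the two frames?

+3.7

They were about 8.5 units apart before and 12.2 after — 3.7 units further apart.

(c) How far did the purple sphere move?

1.9

The purple sphere was near (7.2, 3.5) before and (6.7, 5.3) after, so it travelled √(0.5² + 1.8²) ≈ 1.9 units.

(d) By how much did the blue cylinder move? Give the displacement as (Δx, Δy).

(1.4, -1.9)

From the two frames, the blue cylinder sits at roughly (9.6, 4.7) before and (11.0, 2.8) after.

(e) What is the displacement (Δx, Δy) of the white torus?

(2.0, -1.8)

The white torus was at about (11.6, 3.0) and moved to about (13.6, 1.2).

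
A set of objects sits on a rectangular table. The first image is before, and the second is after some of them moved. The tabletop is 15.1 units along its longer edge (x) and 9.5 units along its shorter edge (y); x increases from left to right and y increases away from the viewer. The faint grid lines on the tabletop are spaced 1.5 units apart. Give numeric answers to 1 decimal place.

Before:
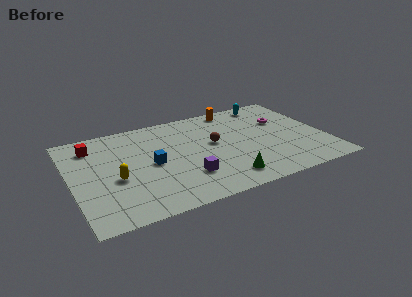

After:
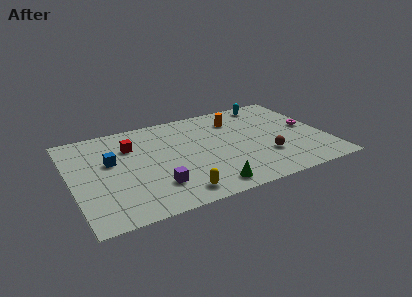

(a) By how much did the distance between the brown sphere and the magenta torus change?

-0.8

They were about 4.4 units apart before and 3.6 after — 0.8 units closer together.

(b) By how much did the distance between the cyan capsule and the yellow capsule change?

-1.2

They were about 10.8 units apart before and 9.6 after — 1.2 units closer together.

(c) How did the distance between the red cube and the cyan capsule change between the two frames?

-2.1

Before: roughly 10.8 units apart; after: 8.7. That's 2.1 units closer together.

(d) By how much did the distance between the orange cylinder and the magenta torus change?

+1.2

Before: roughly 3.5 units apart; after: 4.7. That's 1.2 units further apart.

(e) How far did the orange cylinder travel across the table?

1.2

The orange cylinder moved from about (10.2, 8.5) to (10.1, 7.3), a distance of √(0.1² + 1.2²) ≈ 1.2.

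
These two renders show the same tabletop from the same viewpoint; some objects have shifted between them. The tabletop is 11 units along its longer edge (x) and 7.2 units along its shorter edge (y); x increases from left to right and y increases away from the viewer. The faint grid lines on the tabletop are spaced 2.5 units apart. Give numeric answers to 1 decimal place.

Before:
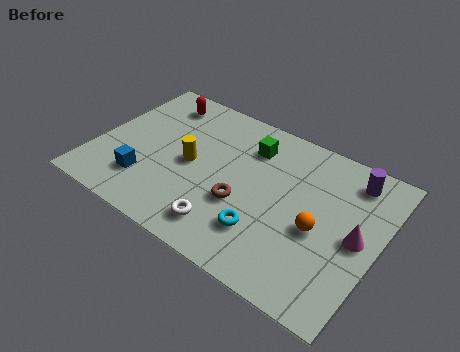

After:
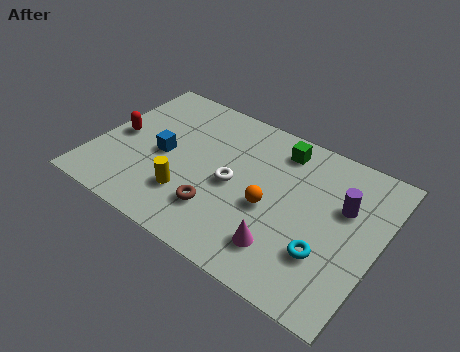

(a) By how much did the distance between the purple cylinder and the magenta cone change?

+0.9

They were about 2.6 units apart before and 3.5 after — 0.9 units further apart.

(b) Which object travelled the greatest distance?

the magenta cone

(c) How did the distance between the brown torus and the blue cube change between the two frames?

-0.9

They were about 3.8 units apart before and 2.9 after — 0.9 units closer together.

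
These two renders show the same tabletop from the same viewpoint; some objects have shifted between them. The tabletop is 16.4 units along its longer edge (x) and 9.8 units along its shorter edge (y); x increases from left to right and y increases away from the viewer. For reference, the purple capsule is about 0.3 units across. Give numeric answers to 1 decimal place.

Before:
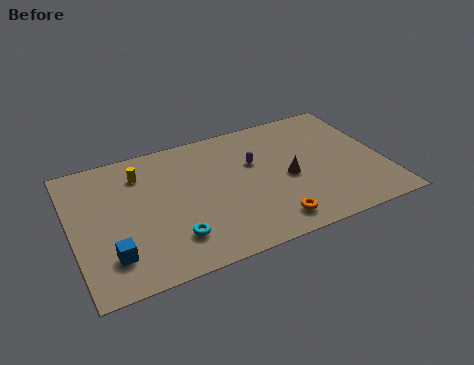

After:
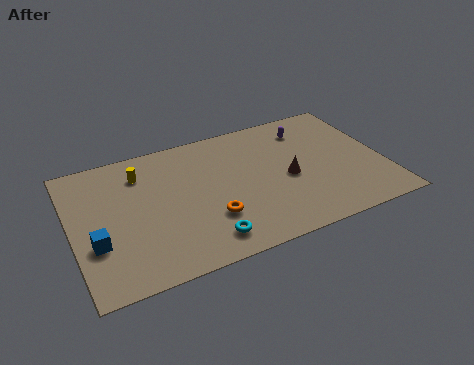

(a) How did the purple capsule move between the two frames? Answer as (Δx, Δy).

(3.1, 1.6)

The purple capsule was at about (9.7, 6.2) and moved to about (12.8, 7.8).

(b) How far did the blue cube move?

1.3

From (1.8, 2.3) to (1.1, 3.4), the blue cube covered √(0.7² + 1.1²) ≈ 1.3 units.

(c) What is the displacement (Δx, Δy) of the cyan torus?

(1.6, -0.7)

The cyan torus started near (5.0, 2.3) and ended near (6.6, 1.6).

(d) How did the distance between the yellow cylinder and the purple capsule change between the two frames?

+2.9

Before: roughly 6.1 units apart; after: 9.0. That's 2.9 units further apart.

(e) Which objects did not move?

the yellow cylinder and the brown cone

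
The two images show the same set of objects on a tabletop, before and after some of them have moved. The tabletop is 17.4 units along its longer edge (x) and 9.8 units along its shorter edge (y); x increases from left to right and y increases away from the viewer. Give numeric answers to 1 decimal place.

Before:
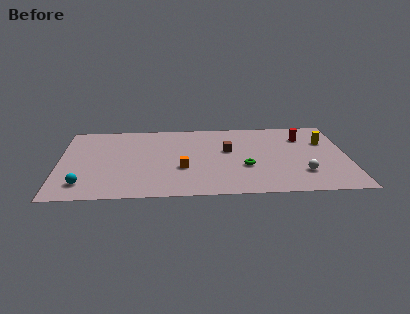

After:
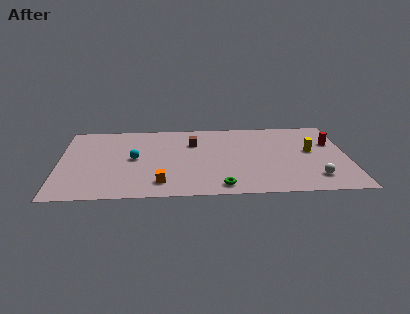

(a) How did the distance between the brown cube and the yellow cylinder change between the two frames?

+1.3

They were about 6.0 units apart before and 7.3 after — 1.3 units further apart.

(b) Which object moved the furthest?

the cyan sphere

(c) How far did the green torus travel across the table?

2.8

The green torus was near (11.2, 3.6) before and (9.7, 1.2) after, so it travelled √(1.5² + 2.4²) ≈ 2.8 units.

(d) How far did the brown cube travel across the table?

2.4

From (10.2, 5.8) to (8.1, 6.9), the brown cube covered √(2.1² + 1.1²) ≈ 2.4 units.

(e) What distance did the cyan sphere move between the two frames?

4.3

The cyan sphere moved from about (1.5, 1.9) to (4.5, 5.0), a distance of √(3.0² + 3.1²) ≈ 4.3.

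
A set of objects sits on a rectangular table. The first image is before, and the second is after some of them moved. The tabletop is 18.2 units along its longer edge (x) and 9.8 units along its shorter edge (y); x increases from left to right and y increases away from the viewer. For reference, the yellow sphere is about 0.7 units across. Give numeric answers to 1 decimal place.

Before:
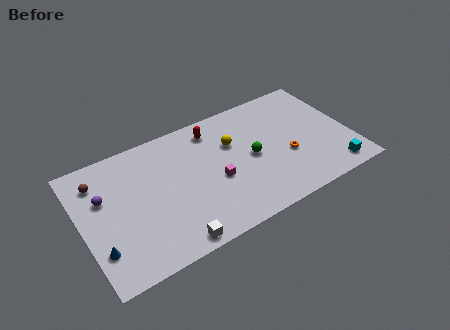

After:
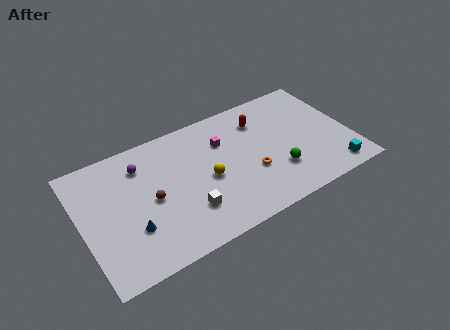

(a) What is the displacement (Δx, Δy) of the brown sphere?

(3.2, -3.0)

The brown sphere started near (1.4, 7.7) and ended near (4.6, 4.7).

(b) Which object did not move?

the cyan cube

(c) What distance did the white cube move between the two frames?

2.2

The white cube was near (5.5, 0.9) before and (6.8, 2.7) after, so it travelled √(1.3² + 1.8²) ≈ 2.2 units.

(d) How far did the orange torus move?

2.5

The orange torus moved from about (13.8, 3.8) to (11.3, 3.6), a distance of √(2.5² + 0.2²) ≈ 2.5.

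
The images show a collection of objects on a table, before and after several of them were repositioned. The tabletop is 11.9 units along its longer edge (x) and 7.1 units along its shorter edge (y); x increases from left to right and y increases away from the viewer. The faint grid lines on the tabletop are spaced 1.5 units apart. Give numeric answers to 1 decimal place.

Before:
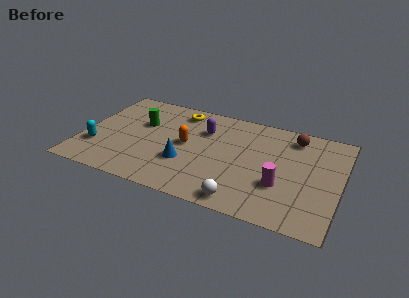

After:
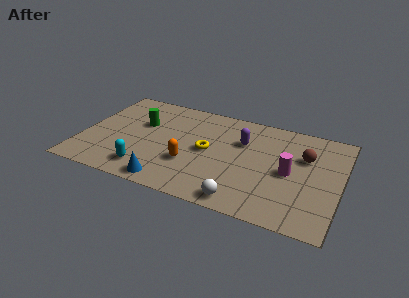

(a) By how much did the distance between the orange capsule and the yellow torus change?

-1.0

Before: roughly 2.4 units apart; after: 1.4. That's 1.0 units closer together.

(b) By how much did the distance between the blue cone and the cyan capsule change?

-2.9

The distance was about 4.1 in the first image and 1.2 in the second, so they moved 2.9 units closer together.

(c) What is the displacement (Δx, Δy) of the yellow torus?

(1.6, -2.4)

The yellow torus was at about (4.2, 6.0) and moved to about (5.8, 3.6).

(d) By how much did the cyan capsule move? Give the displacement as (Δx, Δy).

(2.4, -0.8)

The cyan capsule was at about (0.8, 2.1) and moved to about (3.2, 1.3).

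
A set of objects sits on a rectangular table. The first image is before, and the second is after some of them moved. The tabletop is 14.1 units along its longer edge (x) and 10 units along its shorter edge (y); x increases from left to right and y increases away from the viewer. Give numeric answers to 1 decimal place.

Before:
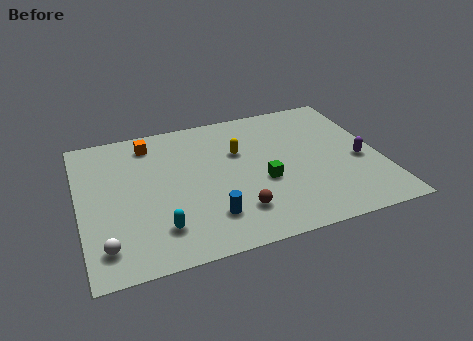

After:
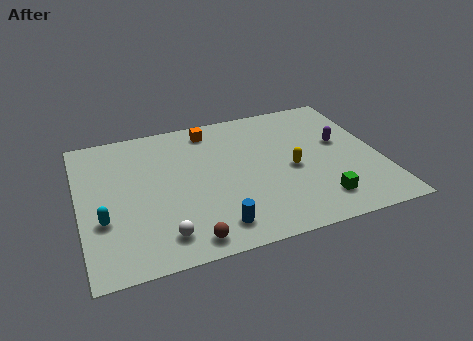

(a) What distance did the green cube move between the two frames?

3.2

The green cube moved from about (8.5, 4.0) to (10.9, 1.9), a distance of √(2.4² + 2.1²) ≈ 3.2.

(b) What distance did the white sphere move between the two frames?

2.6

The white sphere was near (1.0, 1.8) before and (3.6, 1.7) after, so it travelled √(2.6² + 0.1²) ≈ 2.6 units.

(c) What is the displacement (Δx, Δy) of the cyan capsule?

(-2.5, 1.3)

The cyan capsule was at about (3.5, 2.2) and moved to about (1.0, 3.5).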